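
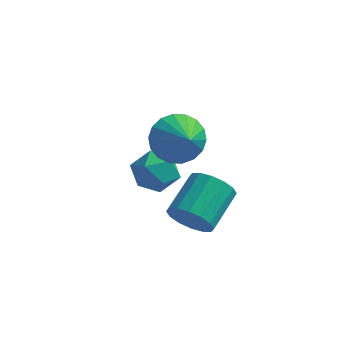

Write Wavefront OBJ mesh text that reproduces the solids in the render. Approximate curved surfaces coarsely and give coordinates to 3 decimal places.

v 3.257 1.863 -4.259
v 3.617 2.229 -5.07
v 3.863 3.884 -4.212
v 3.503 3.517 -3.401
v 3.128 2.315 -5.095
v 3.375 3.97 -4.238
v 2.674 2.28 -4.897
v 2.92 3.935 -4.04
v 2.376 2.133 -4.528
v 2.622 3.788 -3.67
v 2.314 1.914 -4.086
v 2.56 3.569 -3.229
v 2.504 1.681 -3.691
v 2.751 3.335 -2.834
v 2.897 1.496 -3.448
v 3.143 3.151 -2.59
v 3.385 1.41 -3.422
v 3.632 3.065 -2.565
v 3.84 1.445 -3.62
v 4.086 3.1 -2.763
v 4.138 1.592 -3.99
v 4.384 3.247 -3.132
v 4.2 1.811 -4.431
v 4.446 3.466 -3.574
v 4.009 2.045 -4.826
v 4.256 3.699 -3.969
v 1 3.613 -2.243
v 1.657 4.151 -2.807
v 0.983 2.429 -3.393
v 1.64 2.967 -3.957
v 1.946 2.549 -3.078
v 1.956 3.281 -2.368
v 0.684 3.299 -3.832
v 0.694 4.031 -3.122
v 1.462 3.957 -3.789
v 2.242 3.494 -3.323
v 0.398 3.086 -2.877
v 1.178 2.623 -2.411
v 2.76 1.895 0.009
v 3.417 1.836 -0.859
v 3.54 1.125 0.651
v 3.594 2.217 -0.616
v 3.605 2.534 -0.249
v 3.449 2.725 0.169
v 3.157 2.751 0.555
v 2.786 2.608 0.833
v 2.41 2.324 0.948
v 2.104 1.954 0.877
v 1.927 1.573 0.634
v 1.916 1.256 0.267
v 2.072 1.065 -0.151
v 2.364 1.039 -0.537
v 2.735 1.182 -0.815
v 3.111 1.467 -0.93
f 2 1 5
f 2 5 3
f 3 5 6
f 3 6 4
f 5 1 7
f 5 7 6
f 6 7 8
f 6 8 4
f 7 1 9
f 7 9 8
f 8 9 10
f 8 10 4
f 9 1 11
f 9 11 10
f 10 11 12
f 10 12 4
f 11 1 13
f 11 13 12
f 12 13 14
f 12 14 4
f 13 1 15
f 13 15 14
f 14 15 16
f 14 16 4
f 15 1 17
f 15 17 16
f 16 17 18
f 16 18 4
f 17 1 19
f 17 19 18
f 18 19 20
f 18 20 4
f 19 1 21
f 19 21 20
f 20 21 22
f 20 22 4
f 21 1 23
f 21 23 22
f 22 23 24
f 22 24 4
f 23 1 25
f 23 25 24
f 24 25 26
f 24 26 4
f 25 1 2
f 25 2 26
f 26 2 3
f 26 3 4
f 27 38 32
f 27 32 28
f 27 28 34
f 27 34 37
f 27 37 38
f 28 32 36
f 32 38 31
f 38 37 29
f 37 34 33
f 34 28 35
f 30 36 31
f 30 31 29
f 30 29 33
f 30 33 35
f 30 35 36
f 31 36 32
f 29 31 38
f 33 29 37
f 35 33 34
f 36 35 28
f 40 39 42
f 40 42 41
f 42 39 43
f 42 43 41
f 43 39 44
f 43 44 41
f 44 39 45
f 44 45 41
f 45 39 46
f 45 46 41
f 46 39 47
f 46 47 41
f 47 39 48
f 47 48 41
f 48 39 49
f 48 49 41
f 49 39 50
f 49 50 41
f 50 39 51
f 50 51 41
f 51 39 52
f 51 52 41
f 52 39 53
f 52 53 41
f 53 39 54
f 53 54 41
f 54 39 40
f 54 40 41



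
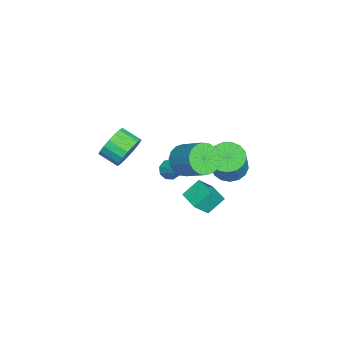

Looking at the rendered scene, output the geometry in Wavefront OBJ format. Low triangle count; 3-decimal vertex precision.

v -0.703 -1.22 -0.696
v -0.268 -1.737 -0.771
v 0.543 -0.32 0.316
v -0.211 -1.43 -1.115
v -0.384 -1.024 -1.263
v -0.706 -0.71 -1.146
v -1.027 -0.635 -0.817
v -1.196 -0.833 -0.432
v -1.135 -1.212 -0.17
v -0.871 -1.595 -0.154
v -0.529 -1.803 -0.391
v 0.897 -0.271 1.615
v 1.761 -0.746 1.394
v 2.667 0.417 2.445
v 1.803 0.891 2.665
v 1.733 -0.433 1.072
v 2.64 0.729 2.123
v 1.54 -0.089 0.858
v 2.446 1.074 1.908
v 1.219 0.22 0.793
v 2.126 1.382 1.844
v 0.835 0.431 0.891
v 1.741 1.593 1.942
v 0.463 0.503 1.133
v 1.369 1.665 2.183
v 0.176 0.421 1.47
v 1.083 1.584 2.52
v 0.033 0.203 1.835
v 0.939 1.366 2.886
v 0.06 -0.109 2.157
v 0.967 1.053 3.208
v 0.254 -0.454 2.372
v 1.16 0.709 3.422
v 0.574 -0.762 2.436
v 1.481 0.4 3.487
v 0.959 -0.973 2.338
v 1.865 0.189 3.389
v 1.331 -1.045 2.097
v 2.237 0.117 3.147
v 1.617 -0.964 1.76
v 2.524 0.199 2.81
v -1.928 1.898 -1.203
v -1.369 1.109 -1.559
v -0.334 1.053 0.187
v -0.892 1.842 0.543
v -1.113 1.507 -1.698
v -0.078 1.451 0.048
v -1.044 1.994 -1.724
v -0.009 1.939 0.022
v -1.177 2.459 -1.63
v -0.142 2.404 0.116
v -1.482 2.796 -1.438
v -0.447 2.741 0.307
v -1.889 2.927 -1.193
v -0.854 2.872 0.553
v -2.305 2.822 -0.95
v -1.27 2.767 0.796
v -2.634 2.505 -0.764
v -1.599 2.45 0.981
v -2.802 2.05 -0.68
v -1.767 1.994 1.066
v -2.769 1.559 -0.715
v -1.734 1.503 1.031
v -2.543 1.146 -0.861
v -1.508 1.09 0.884
v -2.177 0.905 -1.086
v -1.142 0.85 0.659
v -1.753 0.892 -1.338
v -0.718 0.836 0.407
v 2.871 -2.902 3.701
v 3.616 -2.877 4.412
v 3.193 -3.894 4.89
v 2.449 -3.918 4.179
v 3.277 -2.642 4.612
v 2.854 -3.659 5.09
v 2.857 -2.459 4.631
v 2.434 -3.475 5.109
v 2.44 -2.363 4.466
v 2.018 -3.379 4.944
v 2.109 -2.374 4.149
v 1.686 -3.39 4.627
v 1.928 -2.489 3.744
v 1.506 -3.506 4.222
v 1.935 -2.687 3.33
v 1.512 -3.703 3.808
v 2.127 -2.926 2.99
v 1.704 -3.943 3.468
v 2.466 -3.161 2.79
v 2.043 -4.178 3.268
v 2.886 -3.345 2.771
v 2.463 -4.361 3.249
v 3.302 -3.441 2.936
v 2.88 -4.457 3.414
v 3.634 -3.43 3.253
v 3.211 -4.446 3.731
v 3.814 -3.314 3.658
v 3.392 -4.331 4.136
v 3.808 -3.117 4.072
v 3.385 -4.133 4.55
v -0.451 -0.534 -2.595
v -1.008 0.302 -1.74
v -1.123 0.155 -3.706
v -1.68 0.991 -2.851
v 0.52 0.229 -2.709
v -0.037 1.065 -1.854
v -0.152 0.918 -3.82
v -0.709 1.754 -2.965
f 2 1 4
f 2 4 3
f 4 1 5
f 4 5 3
f 5 1 6
f 5 6 3
f 6 1 7
f 6 7 3
f 7 1 8
f 7 8 3
f 8 1 9
f 8 9 3
f 9 1 10
f 9 10 3
f 10 1 11
f 10 11 3
f 11 1 2
f 11 2 3
f 13 12 16
f 13 16 14
f 14 16 17
f 14 17 15
f 16 12 18
f 16 18 17
f 17 18 19
f 17 19 15
f 18 12 20
f 18 20 19
f 19 20 21
f 19 21 15
f 20 12 22
f 20 22 21
f 21 22 23
f 21 23 15
f 22 12 24
f 22 24 23
f 23 24 25
f 23 25 15
f 24 12 26
f 24 26 25
f 25 26 27
f 25 27 15
f 26 12 28
f 26 28 27
f 27 28 29
f 27 29 15
f 28 12 30
f 28 30 29
f 29 30 31
f 29 31 15
f 30 12 32
f 30 32 31
f 31 32 33
f 31 33 15
f 32 12 34
f 32 34 33
f 33 34 35
f 33 35 15
f 34 12 36
f 34 36 35
f 35 36 37
f 35 37 15
f 36 12 38
f 36 38 37
f 37 38 39
f 37 39 15
f 38 12 40
f 38 40 39
f 39 40 41
f 39 41 15
f 40 12 13
f 40 13 41
f 41 13 14
f 41 14 15
f 43 42 46
f 43 46 44
f 44 46 47
f 44 47 45
f 46 42 48
f 46 48 47
f 47 48 49
f 47 49 45
f 48 42 50
f 48 50 49
f 49 50 51
f 49 51 45
f 50 42 52
f 50 52 51
f 51 52 53
f 51 53 45
f 52 42 54
f 52 54 53
f 53 54 55
f 53 55 45
f 54 42 56
f 54 56 55
f 55 56 57
f 55 57 45
f 56 42 58
f 56 58 57
f 57 58 59
f 57 59 45
f 58 42 60
f 58 60 59
f 59 60 61
f 59 61 45
f 60 42 62
f 60 62 61
f 61 62 63
f 61 63 45
f 62 42 64
f 62 64 63
f 63 64 65
f 63 65 45
f 64 42 66
f 64 66 65
f 65 66 67
f 65 67 45
f 66 42 68
f 66 68 67
f 67 68 69
f 67 69 45
f 68 42 43
f 68 43 69
f 69 43 44
f 69 44 45
f 71 70 74
f 71 74 72
f 72 74 75
f 72 75 73
f 74 70 76
f 74 76 75
f 75 76 77
f 75 77 73
f 76 70 78
f 76 78 77
f 77 78 79
f 77 79 73
f 78 70 80
f 78 80 79
f 79 80 81
f 79 81 73
f 80 70 82
f 80 82 81
f 81 82 83
f 81 83 73
f 82 70 84
f 82 84 83
f 83 84 85
f 83 85 73
f 84 70 86
f 84 86 85
f 85 86 87
f 85 87 73
f 86 70 88
f 86 88 87
f 87 88 89
f 87 89 73
f 88 70 90
f 88 90 89
f 89 90 91
f 89 91 73
f 90 70 92
f 90 92 91
f 91 92 93
f 91 93 73
f 92 70 94
f 92 94 93
f 93 94 95
f 93 95 73
f 94 70 96
f 94 96 95
f 95 96 97
f 95 97 73
f 96 70 98
f 96 98 97
f 97 98 99
f 97 99 73
f 98 70 71
f 98 71 99
f 99 71 72
f 99 72 73
f 101 103 100
f 104 101 100
f 100 103 102
f 102 104 100
f 101 107 103
f 105 101 104
f 105 107 101
f 103 107 102
f 106 104 102
f 102 107 106
f 106 105 104
f 107 105 106



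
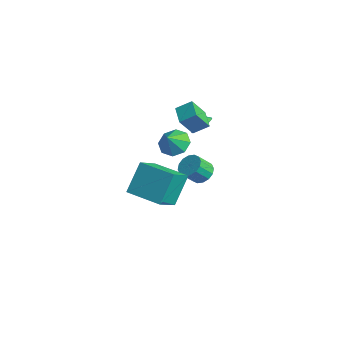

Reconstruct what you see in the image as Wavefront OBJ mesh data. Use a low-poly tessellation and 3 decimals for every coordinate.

v -3.163 3.494 -3.801
v -2.809 2.915 -4.314
v -2.864 2.028 -3.352
v -3.217 2.606 -2.839
v -2.471 3.112 -4.114
v -2.525 2.225 -3.151
v -2.317 3.411 -3.83
v -2.372 2.524 -2.867
v -2.391 3.732 -3.538
v -2.445 2.845 -2.576
v -2.671 3.989 -3.317
v -2.725 3.102 -2.354
v -3.083 4.114 -3.225
v -3.137 3.226 -2.263
v -3.516 4.072 -3.288
v -3.571 3.185 -2.326
v -3.855 3.875 -3.489
v -3.909 2.988 -2.526
v -4.008 3.576 -3.773
v -4.063 2.689 -2.81
v -3.935 3.255 -4.064
v -3.989 2.368 -3.102
v -3.655 2.998 -4.286
v -3.709 2.111 -3.323
v -3.243 2.874 -4.377
v -3.297 1.986 -3.415
v -2.282 2.863 1.137
v -1.974 3.375 1.683
v -2.938 2.397 1.943
v -2.34 3.582 1.505
v -2.687 3.561 1.21
v -2.906 3.318 0.892
v -2.927 2.931 0.651
v -2.743 2.522 0.564
v -2.412 2.222 0.659
v -2.041 2.125 0.906
v -1.745 2.263 1.226
v -1.621 2.591 1.517
v -1.706 3.006 1.688
v -0.611 -0.061 1.637
v 0.341 0.031 1.379
v -0.309 -0.739 2.503
v 0.121 0.563 1.871
v -0.527 0.73 2.227
v -1.224 0.432 2.237
v -1.562 -0.154 1.895
v -1.342 -0.686 1.403
v -0.694 -0.852 1.047
v 0.003 -0.555 1.037
v 2.108 -3.852 0.52
v 2.77 -5.198 1.516
v 1.723 -2.75 2.266
v 2.385 -4.096 3.262
v 4.095 -2.964 0.398
v 4.757 -4.31 1.394
v 3.71 -1.862 2.144
v 4.372 -3.208 3.14
v 0.517 0.461 2.906
v 0.525 -0.433 4.148
v -0.643 0.916 3.242
v -0.634 0.022 4.484
v 0.994 1.258 3.476
v 1.003 0.364 4.718
v -0.165 1.713 3.812
v -0.157 0.819 5.054
f 2 1 5
f 2 5 3
f 3 5 6
f 3 6 4
f 5 1 7
f 5 7 6
f 6 7 8
f 6 8 4
f 7 1 9
f 7 9 8
f 8 9 10
f 8 10 4
f 9 1 11
f 9 11 10
f 10 11 12
f 10 12 4
f 11 1 13
f 11 13 12
f 12 13 14
f 12 14 4
f 13 1 15
f 13 15 14
f 14 15 16
f 14 16 4
f 15 1 17
f 15 17 16
f 16 17 18
f 16 18 4
f 17 1 19
f 17 19 18
f 18 19 20
f 18 20 4
f 19 1 21
f 19 21 20
f 20 21 22
f 20 22 4
f 21 1 23
f 21 23 22
f 22 23 24
f 22 24 4
f 23 1 25
f 23 25 24
f 24 25 26
f 24 26 4
f 25 1 2
f 25 2 26
f 26 2 3
f 26 3 4
f 28 27 30
f 28 30 29
f 30 27 31
f 30 31 29
f 31 27 32
f 31 32 29
f 32 27 33
f 32 33 29
f 33 27 34
f 33 34 29
f 34 27 35
f 34 35 29
f 35 27 36
f 35 36 29
f 36 27 37
f 36 37 29
f 37 27 38
f 37 38 29
f 38 27 39
f 38 39 29
f 39 27 28
f 39 28 29
f 41 40 43
f 41 43 42
f 43 40 44
f 43 44 42
f 44 40 45
f 44 45 42
f 45 40 46
f 45 46 42
f 46 40 47
f 46 47 42
f 47 40 48
f 47 48 42
f 48 40 49
f 48 49 42
f 49 40 41
f 49 41 42
f 51 53 50
f 54 51 50
f 50 53 52
f 52 54 50
f 51 57 53
f 55 51 54
f 55 57 51
f 53 57 52
f 56 54 52
f 52 57 56
f 56 55 54
f 57 55 56
f 59 61 58
f 62 59 58
f 58 61 60
f 60 62 58
f 59 65 61
f 63 59 62
f 63 65 59
f 61 65 60
f 64 62 60
f 60 65 64
f 64 63 62
f 65 63 64



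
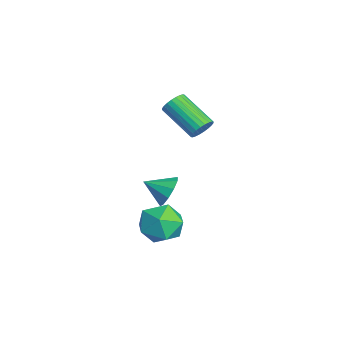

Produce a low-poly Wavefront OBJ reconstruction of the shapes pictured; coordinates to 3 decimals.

v -1.198 -0.071 -1.98
v -0.898 -0.475 -2.589
v -1.502 -1.049 -1.48
v -0.544 -0.416 -2.257
v -0.44 -0.225 -1.82
v -0.625 0.024 -1.444
v -1.029 0.238 -1.272
v -1.498 0.333 -1.371
v -1.852 0.275 -1.702
v -1.956 0.084 -2.139
v -1.77 -0.166 -2.515
v -1.366 -0.379 -2.687
v -2.668 1.541 0.556
v -2.286 1.094 0.613
v -3.551 0.133 1.541
v -3.932 0.579 1.484
v -2.241 1.217 0.802
v -3.505 0.256 1.731
v -2.26 1.389 0.954
v -3.524 0.428 1.883
v -2.341 1.584 1.045
v -3.606 0.623 1.974
v -2.472 1.772 1.062
v -3.737 0.811 1.99
v -2.633 1.926 1.001
v -3.898 0.964 1.93
v -2.799 2.02 0.873
v -4.064 1.059 1.802
v -2.945 2.042 0.697
v -4.21 1.081 1.625
v -3.049 1.987 0.499
v -4.314 1.026 1.427
v -3.095 1.864 0.309
v -4.359 0.903 1.238
v -3.076 1.692 0.157
v -4.34 0.731 1.086
v -2.994 1.497 0.066
v -4.259 0.536 0.995
v -2.863 1.309 0.05
v -4.128 0.348 0.978
v -2.702 1.156 0.11
v -3.967 0.194 1.039
v -2.536 1.061 0.238
v -3.801 0.1 1.167
v -2.39 1.039 0.415
v -3.655 0.078 1.343
v 0.635 -0.634 -2.718
v 1.533 -0.13 -2.672
v 1.047 -1.49 -1.348
v 1.945 -0.986 -1.302
v 1.063 -0.487 -1.113
v 0.809 0.042 -1.96
v 1.771 -1.662 -2.06
v 1.517 -1.133 -2.907
v 2.235 -0.765 -2.266
v 1.797 -0.039 -1.681
v 0.783 -1.581 -2.339
v 0.345 -0.855 -1.754
f 2 1 4
f 2 4 3
f 4 1 5
f 4 5 3
f 5 1 6
f 5 6 3
f 6 1 7
f 6 7 3
f 7 1 8
f 7 8 3
f 8 1 9
f 8 9 3
f 9 1 10
f 9 10 3
f 10 1 11
f 10 11 3
f 11 1 12
f 11 12 3
f 12 1 2
f 12 2 3
f 14 13 17
f 14 17 15
f 15 17 18
f 15 18 16
f 17 13 19
f 17 19 18
f 18 19 20
f 18 20 16
f 19 13 21
f 19 21 20
f 20 21 22
f 20 22 16
f 21 13 23
f 21 23 22
f 22 23 24
f 22 24 16
f 23 13 25
f 23 25 24
f 24 25 26
f 24 26 16
f 25 13 27
f 25 27 26
f 26 27 28
f 26 28 16
f 27 13 29
f 27 29 28
f 28 29 30
f 28 30 16
f 29 13 31
f 29 31 30
f 30 31 32
f 30 32 16
f 31 13 33
f 31 33 32
f 32 33 34
f 32 34 16
f 33 13 35
f 33 35 34
f 34 35 36
f 34 36 16
f 35 13 37
f 35 37 36
f 36 37 38
f 36 38 16
f 37 13 39
f 37 39 38
f 38 39 40
f 38 40 16
f 39 13 41
f 39 41 40
f 40 41 42
f 40 42 16
f 41 13 43
f 41 43 42
f 42 43 44
f 42 44 16
f 43 13 45
f 43 45 44
f 44 45 46
f 44 46 16
f 45 13 14
f 45 14 46
f 46 14 15
f 46 15 16
f 47 58 52
f 47 52 48
f 47 48 54
f 47 54 57
f 47 57 58
f 48 52 56
f 52 58 51
f 58 57 49
f 57 54 53
f 54 48 55
f 50 56 51
f 50 51 49
f 50 49 53
f 50 53 55
f 50 55 56
f 51 56 52
f 49 51 58
f 53 49 57
f 55 53 54
f 56 55 48



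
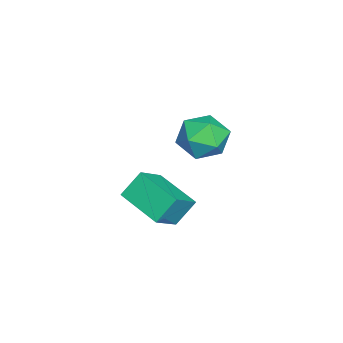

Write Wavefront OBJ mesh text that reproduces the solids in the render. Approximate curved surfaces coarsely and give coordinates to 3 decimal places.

v -0.47 1.66 2.618
v 0.567 2.036 2.205
v 0.433 0.484 3.815
v 1.47 0.86 3.402
v 0.794 1.582 4.042
v 0.236 2.308 3.302
v 0.764 0.212 2.718
v 0.206 0.938 1.978
v 1.33 1.141 2.267
v 1.348 1.988 3.085
v -0.348 0.532 2.935
v -0.33 1.379 3.753
v -1.55 -0.904 -1.015
v -0.333 -1.454 -0.064
v -0.344 0.83 -1.555
v 0.872 0.28 -0.603
v -1.012 -1.62 -2.117
v 0.204 -2.17 -1.165
v 0.193 0.114 -2.656
v 1.41 -0.436 -1.705
f 1 12 6
f 1 6 2
f 1 2 8
f 1 8 11
f 1 11 12
f 2 6 10
f 6 12 5
f 12 11 3
f 11 8 7
f 8 2 9
f 4 10 5
f 4 5 3
f 4 3 7
f 4 7 9
f 4 9 10
f 5 10 6
f 3 5 12
f 7 3 11
f 9 7 8
f 10 9 2
f 14 16 13
f 17 14 13
f 13 16 15
f 15 17 13
f 14 20 16
f 18 14 17
f 18 20 14
f 16 20 15
f 19 17 15
f 15 20 19
f 19 18 17
f 20 18 19



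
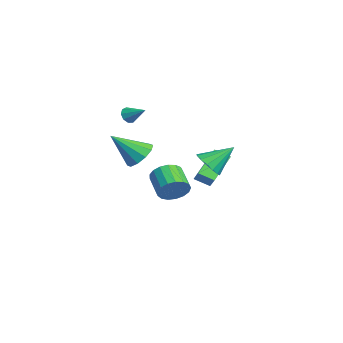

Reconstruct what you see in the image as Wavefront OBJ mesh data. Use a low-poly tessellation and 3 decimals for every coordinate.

v -1.52 0.449 -2.92
v -1.124 0.046 -2.232
v -2.443 -0.092 -1.553
v -2.84 0.311 -2.24
v -1.114 0.459 -2.128
v -2.433 0.321 -1.449
v -1.197 0.87 -2.205
v -2.516 0.732 -1.526
v -1.353 1.184 -2.446
v -2.673 1.046 -1.767
v -1.549 1.33 -2.796
v -2.868 1.192 -2.117
v -1.737 1.274 -3.173
v -3.056 1.136 -2.494
v -1.876 1.029 -3.493
v -3.195 0.891 -2.814
v -1.934 0.651 -3.681
v -3.253 0.514 -3.002
v -1.897 0.227 -3.695
v -3.216 0.089 -3.016
v -1.773 -0.146 -3.531
v -3.092 -0.284 -2.852
v -1.592 -0.383 -3.227
v -2.911 -0.521 -2.548
v -1.394 -0.43 -2.853
v -2.713 -0.567 -2.174
v -1.226 -0.275 -2.493
v -2.545 -0.412 -1.814
v -2.659 2.584 -3.239
v -3.004 1.798 -2.808
v -3.928 3.744 -2.141
v -4.274 2.959 -1.711
v -2.026 2.661 -2.589
v -2.372 1.876 -2.159
v -3.296 3.822 -1.492
v -3.641 3.036 -1.061
v 2.919 1.173 0.608
v 3.361 0.707 1.165
v 2.921 2.447 1.672
v 3.665 0.911 0.921
v 3.769 1.185 0.593
v 3.646 1.456 0.269
v 3.328 1.651 0.036
v 2.9 1.718 -0.044
v 2.478 1.639 0.051
v 2.174 1.435 0.295
v 2.07 1.161 0.623
v 2.193 0.89 0.947
v 2.511 0.695 1.18
v 2.939 0.628 1.26
v -4.154 -1.37 1.547
v -3.79 -1.462 1.159
v -3.346 -0.65 2.133
v -3.993 -1.166 1.074
v -4.271 -0.964 1.21
v -4.494 -0.952 1.504
v -4.558 -1.136 1.818
v -4.433 -1.429 2.006
v -4.178 -1.694 1.978
v -3.911 -1.807 1.75
v -3.758 -1.716 1.426
v 1.054 -1.769 0.762
v 1.895 -2.051 0.558
v 0.906 -3.191 2.118
v 1.935 -1.667 0.967
v 1.639 -1.321 1.297
v 1.119 -1.146 1.423
v 0.575 -1.21 1.296
v 0.214 -1.487 0.966
v 0.174 -1.872 0.558
v 0.47 -2.217 0.228
v 0.989 -2.392 0.102
v 1.534 -2.328 0.228
f 2 1 5
f 2 5 3
f 3 5 6
f 3 6 4
f 5 1 7
f 5 7 6
f 6 7 8
f 6 8 4
f 7 1 9
f 7 9 8
f 8 9 10
f 8 10 4
f 9 1 11
f 9 11 10
f 10 11 12
f 10 12 4
f 11 1 13
f 11 13 12
f 12 13 14
f 12 14 4
f 13 1 15
f 13 15 14
f 14 15 16
f 14 16 4
f 15 1 17
f 15 17 16
f 16 17 18
f 16 18 4
f 17 1 19
f 17 19 18
f 18 19 20
f 18 20 4
f 19 1 21
f 19 21 20
f 20 21 22
f 20 22 4
f 21 1 23
f 21 23 22
f 22 23 24
f 22 24 4
f 23 1 25
f 23 25 24
f 24 25 26
f 24 26 4
f 25 1 27
f 25 27 26
f 26 27 28
f 26 28 4
f 27 1 2
f 27 2 28
f 28 2 3
f 28 3 4
f 30 32 29
f 33 30 29
f 29 32 31
f 31 33 29
f 30 36 32
f 34 30 33
f 34 36 30
f 32 36 31
f 35 33 31
f 31 36 35
f 35 34 33
f 36 34 35
f 38 37 40
f 38 40 39
f 40 37 41
f 40 41 39
f 41 37 42
f 41 42 39
f 42 37 43
f 42 43 39
f 43 37 44
f 43 44 39
f 44 37 45
f 44 45 39
f 45 37 46
f 45 46 39
f 46 37 47
f 46 47 39
f 47 37 48
f 47 48 39
f 48 37 49
f 48 49 39
f 49 37 50
f 49 50 39
f 50 37 38
f 50 38 39
f 52 51 54
f 52 54 53
f 54 51 55
f 54 55 53
f 55 51 56
f 55 56 53
f 56 51 57
f 56 57 53
f 57 51 58
f 57 58 53
f 58 51 59
f 58 59 53
f 59 51 60
f 59 60 53
f 60 51 61
f 60 61 53
f 61 51 52
f 61 52 53
f 63 62 65
f 63 65 64
f 65 62 66
f 65 66 64
f 66 62 67
f 66 67 64
f 67 62 68
f 67 68 64
f 68 62 69
f 68 69 64
f 69 62 70
f 69 70 64
f 70 62 71
f 70 71 64
f 71 62 72
f 71 72 64
f 72 62 73
f 72 73 64
f 73 62 63
f 73 63 64



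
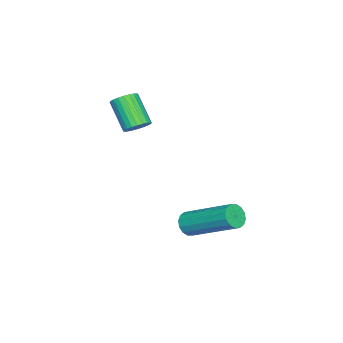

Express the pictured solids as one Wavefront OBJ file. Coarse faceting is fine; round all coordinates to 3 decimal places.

v -0.143 -0.667 0.006
v 0.228 -0.554 -0.309
v 0.575 1.221 0.739
v 0.203 1.107 1.054
v 0.016 -0.45 -0.415
v 0.363 1.325 0.633
v -0.238 -0.404 -0.408
v 0.109 1.371 0.64
v -0.468 -0.429 -0.291
v -0.121 1.346 0.757
v -0.61 -0.517 -0.094
v -0.263 1.257 0.955
v -0.627 -0.646 0.13
v -0.28 1.128 1.178
v -0.515 -0.781 0.321
v -0.168 0.994 1.369
v -0.303 -0.885 0.427
v 0.044 0.89 1.475
v -0.049 -0.931 0.42
v 0.298 0.844 1.468
v 0.181 -0.906 0.303
v 0.528 0.869 1.351
v 0.323 -0.817 0.105
v 0.67 0.957 1.154
v 0.34 -0.688 -0.118
v 0.687 1.086 0.93
v -1.492 -3.062 3.424
v -1.266 -2.769 3.775
v -1.822 -3.505 4.747
v -2.048 -3.798 4.396
v -1.439 -2.673 3.749
v -1.994 -3.409 4.721
v -1.619 -2.636 3.674
v -2.175 -3.372 4.646
v -1.78 -2.664 3.561
v -2.336 -3.4 4.533
v -1.898 -2.753 3.427
v -2.453 -3.489 4.399
v -1.953 -2.888 3.292
v -2.509 -3.624 4.264
v -1.939 -3.05 3.178
v -2.494 -3.786 4.15
v -1.856 -3.214 3.101
v -2.412 -3.95 4.073
v -1.718 -3.355 3.073
v -2.274 -4.091 4.045
v -1.546 -3.451 3.099
v -2.101 -4.187 4.071
v -1.365 -3.488 3.174
v -1.921 -4.224 4.146
v -1.204 -3.46 3.287
v -1.76 -4.196 4.259
v -1.087 -3.371 3.421
v -1.642 -4.107 4.393
v -1.031 -3.236 3.556
v -1.587 -3.972 4.528
v -1.046 -3.074 3.67
v -1.601 -3.81 4.642
v -1.128 -2.91 3.747
v -1.684 -3.646 4.719
f 2 1 5
f 2 5 3
f 3 5 6
f 3 6 4
f 5 1 7
f 5 7 6
f 6 7 8
f 6 8 4
f 7 1 9
f 7 9 8
f 8 9 10
f 8 10 4
f 9 1 11
f 9 11 10
f 10 11 12
f 10 12 4
f 11 1 13
f 11 13 12
f 12 13 14
f 12 14 4
f 13 1 15
f 13 15 14
f 14 15 16
f 14 16 4
f 15 1 17
f 15 17 16
f 16 17 18
f 16 18 4
f 17 1 19
f 17 19 18
f 18 19 20
f 18 20 4
f 19 1 21
f 19 21 20
f 20 21 22
f 20 22 4
f 21 1 23
f 21 23 22
f 22 23 24
f 22 24 4
f 23 1 25
f 23 25 24
f 24 25 26
f 24 26 4
f 25 1 2
f 25 2 26
f 26 2 3
f 26 3 4
f 28 27 31
f 28 31 29
f 29 31 32
f 29 32 30
f 31 27 33
f 31 33 32
f 32 33 34
f 32 34 30
f 33 27 35
f 33 35 34
f 34 35 36
f 34 36 30
f 35 27 37
f 35 37 36
f 36 37 38
f 36 38 30
f 37 27 39
f 37 39 38
f 38 39 40
f 38 40 30
f 39 27 41
f 39 41 40
f 40 41 42
f 40 42 30
f 41 27 43
f 41 43 42
f 42 43 44
f 42 44 30
f 43 27 45
f 43 45 44
f 44 45 46
f 44 46 30
f 45 27 47
f 45 47 46
f 46 47 48
f 46 48 30
f 47 27 49
f 47 49 48
f 48 49 50
f 48 50 30
f 49 27 51
f 49 51 50
f 50 51 52
f 50 52 30
f 51 27 53
f 51 53 52
f 52 53 54
f 52 54 30
f 53 27 55
f 53 55 54
f 54 55 56
f 54 56 30
f 55 27 57
f 55 57 56
f 56 57 58
f 56 58 30
f 57 27 59
f 57 59 58
f 58 59 60
f 58 60 30
f 59 27 28
f 59 28 60
f 60 28 29
f 60 29 30



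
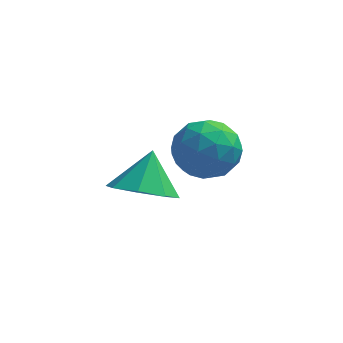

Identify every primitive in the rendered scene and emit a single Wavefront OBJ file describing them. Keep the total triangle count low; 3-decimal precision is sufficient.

v 0.245 -3.487 -3.36
v 0.844 -3.05 -3.775
v 0.375 -2.793 -2.44
v 0.248 -2.809 -3.872
v -0.35 -2.965 -3.67
v -0.6 -3.427 -3.286
v -0.355 -3.924 -2.945
v 0.242 -4.165 -2.847
v 0.84 -4.009 -3.05
v 1.09 -3.547 -3.434
v 1.124 -0.636 -4.115
v 1.864 -0.457 -3.627
v 0.936 -1.883 -3.373
v 1.676 -1.704 -2.885
v 0.932 -1.201 -2.779
v 1.048 -0.43 -3.238
v 1.752 -1.91 -3.762
v 1.868 -1.139 -4.221
v 2.252 -1.244 -3.409
v 1.745 -0.806 -2.802
v 1.055 -1.534 -4.198
v 0.548 -1.096 -3.591
v 1.51 -0.437 -3.936
v 1.29 -1.903 -3.064
v 0.852 -1.607 -3.001
v 1.287 -1.502 -2.715
v 1.031 -0.422 -3.708
v 1.465 -0.316 -3.421
v 0.918 -0.754 -2.922
v 1.335 -2.024 -3.579
v 1.769 -1.918 -3.292
v 1.513 -0.838 -4.285
v 1.948 -0.733 -3.999
v 1.882 -1.586 -4.078
v 2.173 -0.794 -3.521
v 2.063 -1.527 -3.085
v 2.108 -1.648 -3.6
v 2.176 -1.195 -3.87
v 1.875 -0.537 -3.164
v 1.765 -1.27 -2.728
v 1.328 -0.974 -2.666
v 1.396 -0.521 -2.935
v 2.104 -0.999 -3.036
v 1.035 -1.07 -4.272
v 0.925 -1.803 -3.836
v 1.404 -1.819 -4.065
v 1.472 -1.366 -4.334
v 0.737 -0.813 -3.915
v 0.627 -1.546 -3.479
v 0.624 -1.145 -3.13
v 0.692 -0.692 -3.4
v 0.696 -1.341 -3.964
f 2 1 4
f 2 4 3
f 4 1 5
f 4 5 3
f 5 1 6
f 5 6 3
f 6 1 7
f 6 7 3
f 7 1 8
f 7 8 3
f 8 1 9
f 8 9 3
f 9 1 10
f 9 10 3
f 10 1 2
f 10 2 3
f 11 48 27
f 48 22 51
f 27 51 16
f 48 51 27
f 11 27 23
f 27 16 28
f 23 28 12
f 27 28 23
f 11 23 32
f 23 12 33
f 32 33 18
f 23 33 32
f 11 32 44
f 32 18 47
f 44 47 21
f 32 47 44
f 11 44 48
f 44 21 52
f 48 52 22
f 44 52 48
f 12 28 39
f 28 16 42
f 39 42 20
f 28 42 39
f 16 51 29
f 51 22 50
f 29 50 15
f 51 50 29
f 22 52 49
f 52 21 45
f 49 45 13
f 52 45 49
f 21 47 46
f 47 18 34
f 46 34 17
f 47 34 46
f 18 33 38
f 33 12 35
f 38 35 19
f 33 35 38
f 14 40 26
f 40 20 41
f 26 41 15
f 40 41 26
f 14 26 24
f 26 15 25
f 24 25 13
f 26 25 24
f 14 24 31
f 24 13 30
f 31 30 17
f 24 30 31
f 14 31 36
f 31 17 37
f 36 37 19
f 31 37 36
f 14 36 40
f 36 19 43
f 40 43 20
f 36 43 40
f 15 41 29
f 41 20 42
f 29 42 16
f 41 42 29
f 13 25 49
f 25 15 50
f 49 50 22
f 25 50 49
f 17 30 46
f 30 13 45
f 46 45 21
f 30 45 46
f 19 37 38
f 37 17 34
f 38 34 18
f 37 34 38
f 20 43 39
f 43 19 35
f 39 35 12
f 43 35 39



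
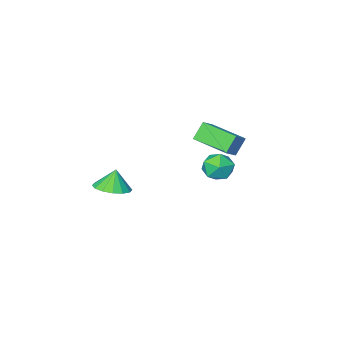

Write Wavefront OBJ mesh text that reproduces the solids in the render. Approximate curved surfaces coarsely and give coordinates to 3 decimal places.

v 3.284 -3.391 1.366
v 4.083 -3.877 1.533
v 2.976 -3.529 2.434
v 4.197 -3.408 1.627
v 4.067 -2.935 1.651
v 3.727 -2.583 1.598
v 3.268 -2.448 1.484
v 2.814 -2.566 1.337
v 2.485 -2.904 1.199
v 2.371 -3.373 1.105
v 2.501 -3.847 1.081
v 2.841 -4.198 1.134
v 3.299 -4.333 1.249
v 3.754 -4.216 1.395
v -1.996 -2.936 4.202
v -1.233 -2.603 4.791
v -2.636 -1.095 3.991
v -1.873 -0.762 4.58
v -1.367 -2.818 3.32
v -0.604 -2.485 3.909
v -2.007 -0.977 3.109
v -1.244 -0.644 3.698
v -3.608 -3.598 -0.044
v -2.891 -3.004 0.043
v -2.909 -4.576 0.877
v -2.192 -3.982 0.964
v -3.022 -3.772 1.341
v -3.454 -3.167 0.772
v -2.346 -4.413 0.148
v -2.778 -3.808 -0.421
v -2.111 -3.507 0.161
v -2.528 -3.111 0.899
v -3.272 -4.469 0.021
v -3.689 -4.073 0.759
f 2 1 4
f 2 4 3
f 4 1 5
f 4 5 3
f 5 1 6
f 5 6 3
f 6 1 7
f 6 7 3
f 7 1 8
f 7 8 3
f 8 1 9
f 8 9 3
f 9 1 10
f 9 10 3
f 10 1 11
f 10 11 3
f 11 1 12
f 11 12 3
f 12 1 13
f 12 13 3
f 13 1 14
f 13 14 3
f 14 1 2
f 14 2 3
f 16 18 15
f 19 16 15
f 15 18 17
f 17 19 15
f 16 22 18
f 20 16 19
f 20 22 16
f 18 22 17
f 21 19 17
f 17 22 21
f 21 20 19
f 22 20 21
f 23 34 28
f 23 28 24
f 23 24 30
f 23 30 33
f 23 33 34
f 24 28 32
f 28 34 27
f 34 33 25
f 33 30 29
f 30 24 31
f 26 32 27
f 26 27 25
f 26 25 29
f 26 29 31
f 26 31 32
f 27 32 28
f 25 27 34
f 29 25 33
f 31 29 30
f 32 31 24



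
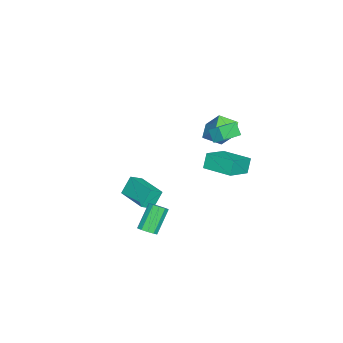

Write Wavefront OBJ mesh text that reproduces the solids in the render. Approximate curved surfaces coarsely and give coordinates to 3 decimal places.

v -4.231 1.057 0.938
v -3.749 1.976 2.208
v -4.592 2.096 0.324
v -4.11 3.015 1.594
v -3.21 1.145 0.486
v -2.728 2.064 1.756
v -3.571 2.184 -0.128
v -3.089 3.103 1.142
v -4.652 1.848 -2.821
v -5.104 1.916 -1.832
v -4.031 3.647 -2.661
v -4.484 3.715 -1.672
v -3.096 1.245 -2.068
v -3.549 1.313 -1.079
v -2.476 3.044 -1.908
v -2.928 3.112 -0.919
v -0.829 3.16 3.61
v -0.636 3.789 4.065
v -0.46 3.57 2.886
v -0.268 4.2 3.341
v 0.468 2.54 3.919
v 0.66 3.17 4.374
v 0.836 2.951 3.195
v 1.029 3.58 3.65
v -2.968 -2.436 -3.718
v -2.349 -2.944 -3.226
v -1.686 -0.788 -3.632
v -1.067 -1.295 -3.139
v -2.393 -2.825 -4.841
v -1.774 -3.332 -4.348
v -1.111 -1.176 -4.754
v -0.492 -1.684 -4.262
v 3.871 0.082 -2.664
v 4.202 0.556 -2.505
v 3.1 0.873 -1.157
v 2.769 0.398 -1.316
v 3.944 0.672 -2.743
v 2.841 0.989 -1.395
v 3.657 0.562 -2.952
v 2.555 0.879 -1.604
v 3.453 0.269 -3.051
v 2.35 0.586 -1.703
v 3.408 -0.095 -3.001
v 2.305 0.221 -1.653
v 3.54 -0.393 -2.823
v 2.438 -0.076 -1.475
v 3.799 -0.509 -2.585
v 2.696 -0.192 -1.237
v 4.085 -0.399 -2.376
v 2.983 -0.082 -1.028
v 4.29 -0.106 -2.277
v 3.187 0.211 -0.929
v 4.335 0.259 -2.327
v 3.232 0.575 -0.979
f 2 4 1
f 5 2 1
f 1 4 3
f 3 5 1
f 2 8 4
f 6 2 5
f 6 8 2
f 4 8 3
f 7 5 3
f 3 8 7
f 7 6 5
f 8 6 7
f 10 12 9
f 13 10 9
f 9 12 11
f 11 13 9
f 10 16 12
f 14 10 13
f 14 16 10
f 12 16 11
f 15 13 11
f 11 16 15
f 15 14 13
f 16 14 15
f 18 20 17
f 21 18 17
f 17 20 19
f 19 21 17
f 18 24 20
f 22 18 21
f 22 24 18
f 20 24 19
f 23 21 19
f 19 24 23
f 23 22 21
f 24 22 23
f 26 28 25
f 29 26 25
f 25 28 27
f 27 29 25
f 26 32 28
f 30 26 29
f 30 32 26
f 28 32 27
f 31 29 27
f 27 32 31
f 31 30 29
f 32 30 31
f 34 33 37
f 34 37 35
f 35 37 38
f 35 38 36
f 37 33 39
f 37 39 38
f 38 39 40
f 38 40 36
f 39 33 41
f 39 41 40
f 40 41 42
f 40 42 36
f 41 33 43
f 41 43 42
f 42 43 44
f 42 44 36
f 43 33 45
f 43 45 44
f 44 45 46
f 44 46 36
f 45 33 47
f 45 47 46
f 46 47 48
f 46 48 36
f 47 33 49
f 47 49 48
f 48 49 50
f 48 50 36
f 49 33 51
f 49 51 50
f 50 51 52
f 50 52 36
f 51 33 53
f 51 53 52
f 52 53 54
f 52 54 36
f 53 33 34
f 53 34 54
f 54 34 35
f 54 35 36



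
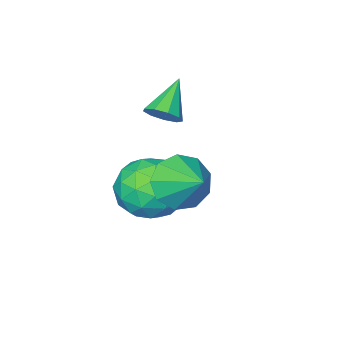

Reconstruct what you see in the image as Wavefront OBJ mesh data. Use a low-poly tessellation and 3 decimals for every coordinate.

v 2.587 -1.017 1.744
v 3.078 -0.667 1.076
v 2.733 0.097 2.436
v 2.483 -0.536 0.991
v 1.936 -0.63 1.258
v 1.694 -0.905 1.752
v 1.869 -1.233 2.243
v 2.381 -1.46 2.5
v 2.988 -1.48 2.404
v 3.408 -1.283 1.998
v 3.444 -0.962 1.474
v 1.893 -2.709 3.166
v 2.249 -2.609 3.6
v 0.967 -3.171 4.034
v 2.029 -2.294 3.533
v 1.745 -2.173 3.295
v 1.53 -2.303 2.996
v 1.485 -2.622 2.777
v 1.63 -2.982 2.741
v 1.899 -3.214 2.903
v 2.164 -3.209 3.189
v 2.302 -2.97 3.464
v 1.611 -2.316 0.092
v 2.454 -1.64 0.024
v 2.506 -3.32 1.216
v 3.349 -2.644 1.148
v 2.437 -2.325 1.637
v 1.884 -1.705 0.943
v 3.076 -3.255 0.297
v 2.523 -2.635 -0.397
v 3.36 -2.22 0.152
v 2.964 -1.645 0.98
v 1.996 -3.315 0.26
v 1.6 -2.74 1.088
v 1.954 -1.89 -0.041
v 3.006 -3.07 1.281
v 2.469 -2.883 1.568
v 2.965 -2.485 1.529
v 1.619 -1.928 0.499
v 2.114 -1.53 0.46
v 2.104 -1.933 1.408
v 2.846 -3.43 0.78
v 3.341 -3.032 0.741
v 1.995 -2.475 -0.289
v 2.491 -2.077 -0.328
v 2.856 -3.027 -0.168
v 2.982 -1.834 -0.005
v 3.508 -2.424 0.655
v 3.348 -2.783 0.155
v 3.023 -2.419 -0.253
v 2.75 -1.496 0.481
v 3.275 -2.086 1.142
v 2.739 -1.898 1.429
v 2.414 -1.534 1.021
v 3.282 -1.837 0.556
v 1.685 -2.874 0.098
v 2.21 -3.464 0.759
v 2.546 -3.426 0.219
v 2.221 -3.062 -0.189
v 1.452 -2.536 0.585
v 1.978 -3.126 1.245
v 1.937 -2.541 1.493
v 1.612 -2.177 1.085
v 1.678 -3.123 0.684
f 2 1 4
f 2 4 3
f 4 1 5
f 4 5 3
f 5 1 6
f 5 6 3
f 6 1 7
f 6 7 3
f 7 1 8
f 7 8 3
f 8 1 9
f 8 9 3
f 9 1 10
f 9 10 3
f 10 1 11
f 10 11 3
f 11 1 2
f 11 2 3
f 13 12 15
f 13 15 14
f 15 12 16
f 15 16 14
f 16 12 17
f 16 17 14
f 17 12 18
f 17 18 14
f 18 12 19
f 18 19 14
f 19 12 20
f 19 20 14
f 20 12 21
f 20 21 14
f 21 12 22
f 21 22 14
f 22 12 13
f 22 13 14
f 23 60 39
f 60 34 63
f 39 63 28
f 60 63 39
f 23 39 35
f 39 28 40
f 35 40 24
f 39 40 35
f 23 35 44
f 35 24 45
f 44 45 30
f 35 45 44
f 23 44 56
f 44 30 59
f 56 59 33
f 44 59 56
f 23 56 60
f 56 33 64
f 60 64 34
f 56 64 60
f 24 40 51
f 40 28 54
f 51 54 32
f 40 54 51
f 28 63 41
f 63 34 62
f 41 62 27
f 63 62 41
f 34 64 61
f 64 33 57
f 61 57 25
f 64 57 61
f 33 59 58
f 59 30 46
f 58 46 29
f 59 46 58
f 30 45 50
f 45 24 47
f 50 47 31
f 45 47 50
f 26 52 38
f 52 32 53
f 38 53 27
f 52 53 38
f 26 38 36
f 38 27 37
f 36 37 25
f 38 37 36
f 26 36 43
f 36 25 42
f 43 42 29
f 36 42 43
f 26 43 48
f 43 29 49
f 48 49 31
f 43 49 48
f 26 48 52
f 48 31 55
f 52 55 32
f 48 55 52
f 27 53 41
f 53 32 54
f 41 54 28
f 53 54 41
f 25 37 61
f 37 27 62
f 61 62 34
f 37 62 61
f 29 42 58
f 42 25 57
f 58 57 33
f 42 57 58
f 31 49 50
f 49 29 46
f 50 46 30
f 49 46 50
f 32 55 51
f 55 31 47
f 51 47 24
f 55 47 51



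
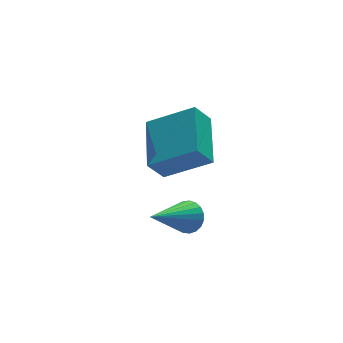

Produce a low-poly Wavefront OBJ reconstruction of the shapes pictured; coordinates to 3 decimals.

v -0.368 3.06 -3.577
v 0.975 2.198 -2.622
v 0.362 4.841 -2.997
v 1.705 3.978 -2.042
v 0.215 3.082 -4.378
v 1.558 2.219 -3.423
v 0.945 4.862 -3.798
v 2.288 4 -2.843
v -0.229 0.234 -3.88
v 0.145 -0.107 -3.557
v -1.751 -0.394 -2.78
v 0.148 0.107 -3.43
v 0.086 0.344 -3.381
v -0.03 0.562 -3.418
v -0.181 0.722 -3.535
v -0.34 0.799 -3.711
v -0.48 0.777 -3.917
v -0.576 0.662 -4.116
v -0.612 0.473 -4.274
v -0.582 0.242 -4.364
v -0.491 0.01 -4.371
v -0.354 -0.184 -4.292
v -0.196 -0.305 -4.142
v -0.043 -0.333 -3.946
v 0.077 -0.263 -3.739
f 2 4 1
f 5 2 1
f 1 4 3
f 3 5 1
f 2 8 4
f 6 2 5
f 6 8 2
f 4 8 3
f 7 5 3
f 3 8 7
f 7 6 5
f 8 6 7
f 10 9 12
f 10 12 11
f 12 9 13
f 12 13 11
f 13 9 14
f 13 14 11
f 14 9 15
f 14 15 11
f 15 9 16
f 15 16 11
f 16 9 17
f 16 17 11
f 17 9 18
f 17 18 11
f 18 9 19
f 18 19 11
f 19 9 20
f 19 20 11
f 20 9 21
f 20 21 11
f 21 9 22
f 21 22 11
f 22 9 23
f 22 23 11
f 23 9 24
f 23 24 11
f 24 9 25
f 24 25 11
f 25 9 10
f 25 10 11



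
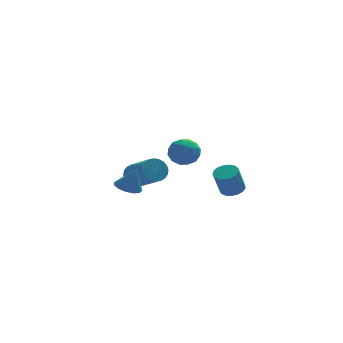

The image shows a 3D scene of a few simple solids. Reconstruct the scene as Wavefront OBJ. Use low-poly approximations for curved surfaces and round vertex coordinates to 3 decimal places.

v -2.324 3.769 -3.173
v -2.078 3.449 -3.817
v -1.39 1.751 -2.711
v -1.636 2.071 -2.067
v -1.838 3.601 -3.733
v -1.15 1.903 -2.627
v -1.672 3.779 -3.564
v -0.984 2.081 -2.457
v -1.605 3.955 -3.335
v -0.917 2.257 -2.228
v -1.648 4.103 -3.081
v -0.96 2.405 -1.975
v -1.793 4.2 -2.842
v -1.105 2.502 -1.735
v -2.02 4.231 -2.653
v -1.331 2.534 -1.546
v -2.292 4.192 -2.543
v -1.604 2.495 -1.437
v -2.57 4.089 -2.529
v -1.882 2.391 -1.423
v -2.81 3.937 -2.613
v -2.122 2.239 -1.507
v -2.976 3.759 -2.783
v -2.288 2.061 -1.676
v -3.043 3.583 -3.012
v -2.355 1.885 -1.905
v -3 3.435 -3.265
v -2.312 1.737 -2.159
v -2.855 3.338 -3.505
v -2.167 1.64 -2.398
v -2.629 3.306 -3.694
v -1.94 1.609 -2.587
v -2.356 3.345 -3.803
v -1.668 1.648 -2.697
v 2.099 0.689 -3.112
v 2.697 0.385 -2.997
v 2.259 0.047 -1.613
v 1.661 0.351 -1.728
v 2.747 0.694 -2.905
v 2.309 0.356 -1.522
v 2.649 1.001 -2.861
v 2.211 0.663 -1.478
v 2.425 1.237 -2.875
v 1.987 0.899 -1.491
v 2.126 1.347 -2.942
v 1.688 1.009 -1.559
v 1.821 1.307 -3.049
v 1.383 0.969 -1.665
v 1.58 1.125 -3.17
v 1.142 0.787 -1.786
v 1.458 0.843 -3.277
v 1.02 0.505 -1.894
v 1.482 0.526 -3.347
v 1.044 0.188 -1.963
v 1.648 0.246 -3.363
v 1.21 -0.092 -1.979
v 1.917 0.068 -3.321
v 1.479 -0.27 -1.938
v 2.228 0.032 -3.231
v 1.79 -0.306 -1.848
v 2.509 0.147 -3.114
v 2.071 -0.191 -1.731
v -3.965 -3.44 -0.525
v -3.569 -2.847 -0.629
v -3.515 -3.52 0.725
v -3.929 -2.721 -0.491
v -4.301 -2.824 -0.364
v -4.566 -3.121 -0.288
v -4.64 -3.52 -0.287
v -4.499 -3.894 -0.362
v -4.189 -4.123 -0.488
v -3.808 -4.135 -0.626
v -3.476 -3.927 -0.732
v -3.3 -3.564 -0.772
v -3.334 -3.161 -0.733
v -1.356 -1.488 1.334
v -0.553 -1.425 1.027
v -1.387 -2.835 0.973
v -0.584 -2.772 0.666
v -0.726 -2.72 1.515
v -0.707 -1.887 1.738
v -1.233 -2.373 0.262
v -1.214 -1.54 0.485
v -0.477 -1.971 0.365
v -0.164 -2.186 1.139
v -1.776 -2.074 0.861
v -1.463 -2.289 1.635
v -0.952 -1.338 1.212
v -0.988 -2.922 0.788
v -1.072 -2.891 1.287
v -0.6 -2.854 1.107
v -1.043 -1.61 1.63
v -0.57 -1.572 1.449
v -0.672 -2.334 1.736
v -1.37 -2.688 0.551
v -0.897 -2.65 0.37
v -1.34 -1.406 0.893
v -0.868 -1.369 0.713
v -1.268 -1.926 0.264
v -0.435 -1.622 0.642
v -0.453 -2.414 0.43
v -0.834 -2.18 0.193
v -0.823 -1.69 0.324
v -0.251 -1.748 1.097
v -0.269 -2.54 0.886
v -0.353 -2.509 1.384
v -0.342 -2.02 1.515
v -0.206 -2.07 0.708
v -1.671 -1.72 1.114
v -1.689 -2.512 0.903
v -1.598 -2.24 0.485
v -1.587 -1.751 0.616
v -1.487 -1.846 1.57
v -1.505 -2.638 1.358
v -1.117 -2.57 1.676
v -1.106 -2.08 1.807
v -1.734 -2.19 1.292
f 2 1 5
f 2 5 3
f 3 5 6
f 3 6 4
f 5 1 7
f 5 7 6
f 6 7 8
f 6 8 4
f 7 1 9
f 7 9 8
f 8 9 10
f 8 10 4
f 9 1 11
f 9 11 10
f 10 11 12
f 10 12 4
f 11 1 13
f 11 13 12
f 12 13 14
f 12 14 4
f 13 1 15
f 13 15 14
f 14 15 16
f 14 16 4
f 15 1 17
f 15 17 16
f 16 17 18
f 16 18 4
f 17 1 19
f 17 19 18
f 18 19 20
f 18 20 4
f 19 1 21
f 19 21 20
f 20 21 22
f 20 22 4
f 21 1 23
f 21 23 22
f 22 23 24
f 22 24 4
f 23 1 25
f 23 25 24
f 24 25 26
f 24 26 4
f 25 1 27
f 25 27 26
f 26 27 28
f 26 28 4
f 27 1 29
f 27 29 28
f 28 29 30
f 28 30 4
f 29 1 31
f 29 31 30
f 30 31 32
f 30 32 4
f 31 1 33
f 31 33 32
f 32 33 34
f 32 34 4
f 33 1 2
f 33 2 34
f 34 2 3
f 34 3 4
f 36 35 39
f 36 39 37
f 37 39 40
f 37 40 38
f 39 35 41
f 39 41 40
f 40 41 42
f 40 42 38
f 41 35 43
f 41 43 42
f 42 43 44
f 42 44 38
f 43 35 45
f 43 45 44
f 44 45 46
f 44 46 38
f 45 35 47
f 45 47 46
f 46 47 48
f 46 48 38
f 47 35 49
f 47 49 48
f 48 49 50
f 48 50 38
f 49 35 51
f 49 51 50
f 50 51 52
f 50 52 38
f 51 35 53
f 51 53 52
f 52 53 54
f 52 54 38
f 53 35 55
f 53 55 54
f 54 55 56
f 54 56 38
f 55 35 57
f 55 57 56
f 56 57 58
f 56 58 38
f 57 35 59
f 57 59 58
f 58 59 60
f 58 60 38
f 59 35 61
f 59 61 60
f 60 61 62
f 60 62 38
f 61 35 36
f 61 36 62
f 62 36 37
f 62 37 38
f 64 63 66
f 64 66 65
f 66 63 67
f 66 67 65
f 67 63 68
f 67 68 65
f 68 63 69
f 68 69 65
f 69 63 70
f 69 70 65
f 70 63 71
f 70 71 65
f 71 63 72
f 71 72 65
f 72 63 73
f 72 73 65
f 73 63 74
f 73 74 65
f 74 63 75
f 74 75 65
f 75 63 64
f 75 64 65
f 76 113 92
f 113 87 116
f 92 116 81
f 113 116 92
f 76 92 88
f 92 81 93
f 88 93 77
f 92 93 88
f 76 88 97
f 88 77 98
f 97 98 83
f 88 98 97
f 76 97 109
f 97 83 112
f 109 112 86
f 97 112 109
f 76 109 113
f 109 86 117
f 113 117 87
f 109 117 113
f 77 93 104
f 93 81 107
f 104 107 85
f 93 107 104
f 81 116 94
f 116 87 115
f 94 115 80
f 116 115 94
f 87 117 114
f 117 86 110
f 114 110 78
f 117 110 114
f 86 112 111
f 112 83 99
f 111 99 82
f 112 99 111
f 83 98 103
f 98 77 100
f 103 100 84
f 98 100 103
f 79 105 91
f 105 85 106
f 91 106 80
f 105 106 91
f 79 91 89
f 91 80 90
f 89 90 78
f 91 90 89
f 79 89 96
f 89 78 95
f 96 95 82
f 89 95 96
f 79 96 101
f 96 82 102
f 101 102 84
f 96 102 101
f 79 101 105
f 101 84 108
f 105 108 85
f 101 108 105
f 80 106 94
f 106 85 107
f 94 107 81
f 106 107 94
f 78 90 114
f 90 80 115
f 114 115 87
f 90 115 114
f 82 95 111
f 95 78 110
f 111 110 86
f 95 110 111
f 84 102 103
f 102 82 99
f 103 99 83
f 102 99 103
f 85 108 104
f 108 84 100
f 104 100 77
f 108 100 104



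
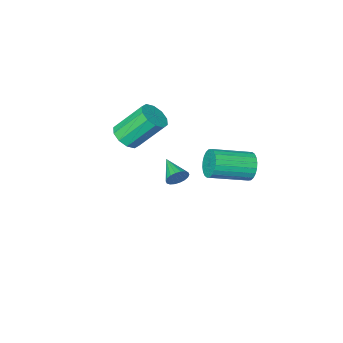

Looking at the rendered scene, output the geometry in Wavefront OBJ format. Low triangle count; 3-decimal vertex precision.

v -1.748 -2.812 -3.999
v -1.404 -3.022 -4.535
v -1.892 -4.268 -3.521
v -1.19 -2.977 -4.332
v -1.087 -2.899 -4.064
v -1.114 -2.803 -3.783
v -1.267 -2.71 -3.544
v -1.515 -2.636 -3.396
v -1.809 -2.598 -3.367
v -2.091 -2.602 -3.464
v -2.305 -2.647 -3.667
v -2.409 -2.725 -3.935
v -2.382 -2.82 -4.216
v -2.229 -2.914 -4.455
v -1.981 -2.987 -4.603
v -1.686 -3.026 -4.631
v 1.786 -1.827 1.362
v 2.464 -1.346 1.619
v 1.272 -0.552 3.275
v 0.594 -1.033 3.018
v 2.175 -1.054 1.271
v 0.983 -0.26 2.928
v 1.738 -1.058 0.958
v 0.546 -0.263 2.615
v 1.319 -1.355 0.799
v 0.127 -0.561 2.456
v 1.078 -1.833 0.855
v -0.113 -1.038 2.512
v 1.108 -2.308 1.105
v -0.084 -1.514 2.761
v 1.397 -2.6 1.452
v 0.205 -1.806 3.109
v 1.834 -2.597 1.765
v 0.642 -1.802 3.422
v 2.253 -2.299 1.924
v 1.061 -1.505 3.581
v 2.493 -1.822 1.868
v 1.302 -1.027 3.525
v -2.303 3.32 0.976
v -1.981 3.669 0.271
v 0.024 3.089 0.899
v -0.297 2.74 1.604
v -1.972 3.926 0.48
v 0.033 3.346 1.108
v -2.013 4.091 0.765
v -0.008 3.511 1.393
v -2.099 4.139 1.082
v -0.094 3.558 1.71
v -2.215 4.061 1.383
v -0.21 3.481 2.011
v -2.345 3.871 1.622
v -0.34 3.291 2.25
v -2.469 3.597 1.762
v -0.463 3.017 2.39
v -2.567 3.281 1.783
v -0.561 2.701 2.411
v -2.624 2.971 1.681
v -0.619 2.391 2.309
v -2.633 2.714 1.472
v -0.628 2.134 2.1
v -2.592 2.549 1.187
v -0.587 1.969 1.815
v -2.506 2.502 0.87
v -0.501 1.921 1.498
v -2.39 2.579 0.569
v -0.385 1.999 1.197
v -2.26 2.769 0.33
v -0.255 2.189 0.958
v -2.137 3.043 0.19
v -0.131 2.463 0.818
v -2.039 3.359 0.169
v -0.033 2.779 0.797
f 2 1 4
f 2 4 3
f 4 1 5
f 4 5 3
f 5 1 6
f 5 6 3
f 6 1 7
f 6 7 3
f 7 1 8
f 7 8 3
f 8 1 9
f 8 9 3
f 9 1 10
f 9 10 3
f 10 1 11
f 10 11 3
f 11 1 12
f 11 12 3
f 12 1 13
f 12 13 3
f 13 1 14
f 13 14 3
f 14 1 15
f 14 15 3
f 15 1 16
f 15 16 3
f 16 1 2
f 16 2 3
f 18 17 21
f 18 21 19
f 19 21 22
f 19 22 20
f 21 17 23
f 21 23 22
f 22 23 24
f 22 24 20
f 23 17 25
f 23 25 24
f 24 25 26
f 24 26 20
f 25 17 27
f 25 27 26
f 26 27 28
f 26 28 20
f 27 17 29
f 27 29 28
f 28 29 30
f 28 30 20
f 29 17 31
f 29 31 30
f 30 31 32
f 30 32 20
f 31 17 33
f 31 33 32
f 32 33 34
f 32 34 20
f 33 17 35
f 33 35 34
f 34 35 36
f 34 36 20
f 35 17 37
f 35 37 36
f 36 37 38
f 36 38 20
f 37 17 18
f 37 18 38
f 38 18 19
f 38 19 20
f 40 39 43
f 40 43 41
f 41 43 44
f 41 44 42
f 43 39 45
f 43 45 44
f 44 45 46
f 44 46 42
f 45 39 47
f 45 47 46
f 46 47 48
f 46 48 42
f 47 39 49
f 47 49 48
f 48 49 50
f 48 50 42
f 49 39 51
f 49 51 50
f 50 51 52
f 50 52 42
f 51 39 53
f 51 53 52
f 52 53 54
f 52 54 42
f 53 39 55
f 53 55 54
f 54 55 56
f 54 56 42
f 55 39 57
f 55 57 56
f 56 57 58
f 56 58 42
f 57 39 59
f 57 59 58
f 58 59 60
f 58 60 42
f 59 39 61
f 59 61 60
f 60 61 62
f 60 62 42
f 61 39 63
f 61 63 62
f 62 63 64
f 62 64 42
f 63 39 65
f 63 65 64
f 64 65 66
f 64 66 42
f 65 39 67
f 65 67 66
f 66 67 68
f 66 68 42
f 67 39 69
f 67 69 68
f 68 69 70
f 68 70 42
f 69 39 71
f 69 71 70
f 70 71 72
f 70 72 42
f 71 39 40
f 71 40 72
f 72 40 41
f 72 41 42



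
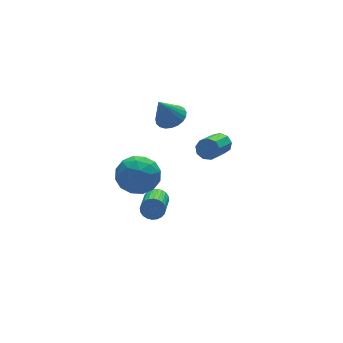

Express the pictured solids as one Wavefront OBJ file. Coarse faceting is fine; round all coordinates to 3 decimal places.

v 0.993 1.61 1.109
v 1.716 1.277 1.459
v 0.267 1.59 2.591
v 1.774 1.633 1.492
v 1.696 1.984 1.459
v 1.497 2.271 1.366
v 1.211 2.444 1.228
v 0.887 2.473 1.069
v 0.581 2.352 0.918
v 0.347 2.104 0.799
v 0.224 1.77 0.735
v 0.235 1.408 0.735
v 0.376 1.081 0.799
v 0.624 0.846 0.918
v 0.936 0.743 1.069
v 1.258 0.79 1.228
v 1.534 0.979 1.366
v -0.616 0.189 -3.886
v -0.345 -0.227 -4.321
v -1.373 -1.826 -3.428
v -1.644 -1.409 -2.994
v -0.171 -0.233 -4.131
v -1.199 -1.832 -3.238
v -0.065 -0.174 -3.903
v -1.093 -1.773 -3.011
v -0.043 -0.06 -3.673
v -1.071 -1.659 -2.781
v -0.108 0.092 -3.476
v -1.136 -1.507 -2.583
v -0.251 0.259 -3.341
v -1.279 -1.34 -2.448
v -0.449 0.415 -3.289
v -1.477 -1.184 -2.396
v -0.672 0.537 -3.328
v -1.7 -1.062 -2.435
v -0.887 0.606 -3.452
v -1.915 -0.993 -2.559
v -1.061 0.612 -3.642
v -2.089 -0.987 -2.749
v -1.167 0.553 -3.869
v -2.195 -1.046 -2.977
v -1.189 0.439 -4.099
v -2.217 -1.16 -3.207
v -1.124 0.287 -4.297
v -2.152 -1.312 -3.404
v -0.981 0.12 -4.432
v -2.009 -1.479 -3.539
v -0.783 -0.036 -4.484
v -1.811 -1.635 -3.591
v -0.56 -0.158 -4.445
v -1.588 -1.757 -3.552
v -2.387 -2.39 0.306
v -1.924 -2.832 1.32
v -4.136 -2.308 1.14
v -3.673 -2.75 2.154
v -3.382 -1.644 1.794
v -2.301 -1.695 1.279
v -3.759 -3.445 1.181
v -2.678 -3.496 0.666
v -2.772 -3.484 1.861
v -2.539 -2.371 2.24
v -3.521 -2.769 0.22
v -3.288 -1.656 0.599
v -2.002 -2.618 0.74
v -4.058 -2.522 1.72
v -3.887 -1.872 1.509
v -3.615 -2.132 2.105
v -2.224 -1.95 0.716
v -1.952 -2.209 1.312
v -2.809 -1.511 1.59
v -4.108 -2.931 1.148
v -3.836 -3.19 1.744
v -2.445 -3.008 0.355
v -2.173 -3.268 0.951
v -3.251 -3.629 0.87
v -2.228 -3.261 1.654
v -3.256 -3.213 2.144
v -3.307 -3.622 1.572
v -2.671 -3.651 1.269
v -2.092 -2.607 1.876
v -3.12 -2.559 2.366
v -2.949 -1.909 2.155
v -2.313 -1.938 1.852
v -2.59 -2.99 2.194
v -2.94 -2.581 0.094
v -3.968 -2.533 0.584
v -3.747 -3.202 0.608
v -3.111 -3.231 0.305
v -2.804 -1.927 0.316
v -3.832 -1.879 0.806
v -3.389 -1.489 1.191
v -2.753 -1.518 0.888
v -3.47 -2.15 0.266
v 3.899 1.598 -2.191
v 4.318 1.497 -1.665
v 2.981 0.422 -0.804
v 2.561 0.522 -1.329
v 4.06 1.877 -1.592
v 2.722 0.802 -0.731
v 3.726 2.126 -1.799
v 2.388 1.051 -0.938
v 3.473 2.128 -2.19
v 2.136 1.053 -1.328
v 3.419 1.882 -2.58
v 2.082 0.806 -1.719
v 3.59 1.502 -2.789
v 2.253 0.427 -1.928
v 3.905 1.168 -2.717
v 2.568 0.092 -1.856
v 4.217 1.034 -2.399
v 2.88 -0.041 -1.538
v 4.38 1.164 -1.984
v 3.043 0.089 -1.122
f 2 1 4
f 2 4 3
f 4 1 5
f 4 5 3
f 5 1 6
f 5 6 3
f 6 1 7
f 6 7 3
f 7 1 8
f 7 8 3
f 8 1 9
f 8 9 3
f 9 1 10
f 9 10 3
f 10 1 11
f 10 11 3
f 11 1 12
f 11 12 3
f 12 1 13
f 12 13 3
f 13 1 14
f 13 14 3
f 14 1 15
f 14 15 3
f 15 1 16
f 15 16 3
f 16 1 17
f 16 17 3
f 17 1 2
f 17 2 3
f 19 18 22
f 19 22 20
f 20 22 23
f 20 23 21
f 22 18 24
f 22 24 23
f 23 24 25
f 23 25 21
f 24 18 26
f 24 26 25
f 25 26 27
f 25 27 21
f 26 18 28
f 26 28 27
f 27 28 29
f 27 29 21
f 28 18 30
f 28 30 29
f 29 30 31
f 29 31 21
f 30 18 32
f 30 32 31
f 31 32 33
f 31 33 21
f 32 18 34
f 32 34 33
f 33 34 35
f 33 35 21
f 34 18 36
f 34 36 35
f 35 36 37
f 35 37 21
f 36 18 38
f 36 38 37
f 37 38 39
f 37 39 21
f 38 18 40
f 38 40 39
f 39 40 41
f 39 41 21
f 40 18 42
f 40 42 41
f 41 42 43
f 41 43 21
f 42 18 44
f 42 44 43
f 43 44 45
f 43 45 21
f 44 18 46
f 44 46 45
f 45 46 47
f 45 47 21
f 46 18 48
f 46 48 47
f 47 48 49
f 47 49 21
f 48 18 50
f 48 50 49
f 49 50 51
f 49 51 21
f 50 18 19
f 50 19 51
f 51 19 20
f 51 20 21
f 52 89 68
f 89 63 92
f 68 92 57
f 89 92 68
f 52 68 64
f 68 57 69
f 64 69 53
f 68 69 64
f 52 64 73
f 64 53 74
f 73 74 59
f 64 74 73
f 52 73 85
f 73 59 88
f 85 88 62
f 73 88 85
f 52 85 89
f 85 62 93
f 89 93 63
f 85 93 89
f 53 69 80
f 69 57 83
f 80 83 61
f 69 83 80
f 57 92 70
f 92 63 91
f 70 91 56
f 92 91 70
f 63 93 90
f 93 62 86
f 90 86 54
f 93 86 90
f 62 88 87
f 88 59 75
f 87 75 58
f 88 75 87
f 59 74 79
f 74 53 76
f 79 76 60
f 74 76 79
f 55 81 67
f 81 61 82
f 67 82 56
f 81 82 67
f 55 67 65
f 67 56 66
f 65 66 54
f 67 66 65
f 55 65 72
f 65 54 71
f 72 71 58
f 65 71 72
f 55 72 77
f 72 58 78
f 77 78 60
f 72 78 77
f 55 77 81
f 77 60 84
f 81 84 61
f 77 84 81
f 56 82 70
f 82 61 83
f 70 83 57
f 82 83 70
f 54 66 90
f 66 56 91
f 90 91 63
f 66 91 90
f 58 71 87
f 71 54 86
f 87 86 62
f 71 86 87
f 60 78 79
f 78 58 75
f 79 75 59
f 78 75 79
f 61 84 80
f 84 60 76
f 80 76 53
f 84 76 80
f 95 94 98
f 95 98 96
f 96 98 99
f 96 99 97
f 98 94 100
f 98 100 99
f 99 100 101
f 99 101 97
f 100 94 102
f 100 102 101
f 101 102 103
f 101 103 97
f 102 94 104
f 102 104 103
f 103 104 105
f 103 105 97
f 104 94 106
f 104 106 105
f 105 106 107
f 105 107 97
f 106 94 108
f 106 108 107
f 107 108 109
f 107 109 97
f 108 94 110
f 108 110 109
f 109 110 111
f 109 111 97
f 110 94 112
f 110 112 111
f 111 112 113
f 111 113 97
f 112 94 95
f 112 95 113
f 113 95 96
f 113 96 97



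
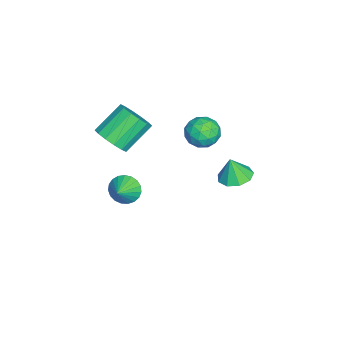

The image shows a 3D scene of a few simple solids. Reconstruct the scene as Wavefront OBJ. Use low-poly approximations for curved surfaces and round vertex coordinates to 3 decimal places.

v -1.518 -3.165 -2.633
v -1.086 -2.924 -3.312
v -0.482 -3.315 -2.027
v -1.139 -2.62 -3.148
v -1.257 -2.411 -2.894
v -1.42 -2.332 -2.596
v -1.6 -2.397 -2.304
v -1.766 -2.595 -2.069
v -1.889 -2.891 -1.931
v -1.948 -3.235 -1.915
v -1.933 -3.567 -2.023
v -1.846 -3.829 -2.237
v -1.702 -3.977 -2.519
v -1.527 -3.984 -2.821
v -1.35 -3.85 -3.09
v -1.202 -3.597 -3.281
v -1.108 -3.27 -3.359
v 0.204 -3.41 2.543
v 0.923 -2.762 2.609
v -0.086 -1.761 3.763
v -0.804 -2.41 3.697
v 0.64 -2.604 2.225
v -0.368 -1.604 3.379
v 0.241 -2.663 1.927
v -0.768 -1.662 3.08
v -0.168 -2.921 1.793
v -1.177 -1.92 2.947
v -0.478 -3.311 1.861
v -1.486 -2.31 3.014
v -0.604 -3.727 2.111
v -1.613 -2.726 3.265
v -0.514 -4.059 2.477
v -1.523 -3.058 3.631
v -0.232 -4.216 2.861
v -1.24 -3.216 4.015
v 0.168 -4.158 3.16
v -0.841 -3.157 4.313
v 0.577 -3.9 3.293
v -0.432 -2.899 4.447
v 0.886 -3.51 3.226
v -0.122 -2.509 4.379
v 1.013 -3.094 2.975
v 0.004 -2.093 4.129
v -1.65 1.35 2.063
v -0.844 0.965 1.821
v -1.876 0.255 3.059
v -1.07 -0.13 2.817
v -1.079 0.676 3.271
v -0.94 1.353 2.656
v -1.78 -0.133 2.224
v -1.641 0.544 1.609
v -0.924 0.048 1.921
v -0.492 0.548 2.568
v -2.228 0.672 2.312
v -1.796 1.172 2.959
v -1.228 1.254 1.855
v -1.492 -0.034 3.025
v -1.498 0.44 3.292
v -1.024 0.214 3.15
v -1.284 1.482 2.345
v -0.81 1.255 2.203
v -0.948 1.085 3.056
v -1.91 -0.035 2.677
v -1.436 -0.262 2.535
v -1.696 1.006 1.73
v -1.222 0.78 1.588
v -1.772 0.135 1.824
v -0.801 0.489 1.771
v -0.933 -0.155 2.357
v -1.351 -0.157 2.008
v -1.269 0.241 1.646
v -0.547 0.782 2.152
v -0.679 0.139 2.737
v -0.685 0.612 3.004
v -0.603 1.01 2.642
v -0.594 0.244 2.21
v -2.041 1.081 2.143
v -2.173 0.438 2.728
v -2.117 0.21 2.238
v -2.035 0.608 1.876
v -1.787 1.375 2.523
v -1.919 0.731 3.109
v -1.451 0.979 3.234
v -1.369 1.377 2.872
v -2.126 0.976 2.67
v 0.66 2.471 1.275
v 1.462 2.78 1.316
v 0.7 2.209 2.465
v 1.074 3.21 1.423
v 0.493 3.294 1.461
v -0.01 2.993 1.412
v -0.199 2.448 1.298
v 0.013 1.914 1.173
v 0.528 1.64 1.096
v 1.105 1.756 1.102
v 1.474 2.206 1.189
f 2 1 4
f 2 4 3
f 4 1 5
f 4 5 3
f 5 1 6
f 5 6 3
f 6 1 7
f 6 7 3
f 7 1 8
f 7 8 3
f 8 1 9
f 8 9 3
f 9 1 10
f 9 10 3
f 10 1 11
f 10 11 3
f 11 1 12
f 11 12 3
f 12 1 13
f 12 13 3
f 13 1 14
f 13 14 3
f 14 1 15
f 14 15 3
f 15 1 16
f 15 16 3
f 16 1 17
f 16 17 3
f 17 1 2
f 17 2 3
f 19 18 22
f 19 22 20
f 20 22 23
f 20 23 21
f 22 18 24
f 22 24 23
f 23 24 25
f 23 25 21
f 24 18 26
f 24 26 25
f 25 26 27
f 25 27 21
f 26 18 28
f 26 28 27
f 27 28 29
f 27 29 21
f 28 18 30
f 28 30 29
f 29 30 31
f 29 31 21
f 30 18 32
f 30 32 31
f 31 32 33
f 31 33 21
f 32 18 34
f 32 34 33
f 33 34 35
f 33 35 21
f 34 18 36
f 34 36 35
f 35 36 37
f 35 37 21
f 36 18 38
f 36 38 37
f 37 38 39
f 37 39 21
f 38 18 40
f 38 40 39
f 39 40 41
f 39 41 21
f 40 18 42
f 40 42 41
f 41 42 43
f 41 43 21
f 42 18 19
f 42 19 43
f 43 19 20
f 43 20 21
f 44 81 60
f 81 55 84
f 60 84 49
f 81 84 60
f 44 60 56
f 60 49 61
f 56 61 45
f 60 61 56
f 44 56 65
f 56 45 66
f 65 66 51
f 56 66 65
f 44 65 77
f 65 51 80
f 77 80 54
f 65 80 77
f 44 77 81
f 77 54 85
f 81 85 55
f 77 85 81
f 45 61 72
f 61 49 75
f 72 75 53
f 61 75 72
f 49 84 62
f 84 55 83
f 62 83 48
f 84 83 62
f 55 85 82
f 85 54 78
f 82 78 46
f 85 78 82
f 54 80 79
f 80 51 67
f 79 67 50
f 80 67 79
f 51 66 71
f 66 45 68
f 71 68 52
f 66 68 71
f 47 73 59
f 73 53 74
f 59 74 48
f 73 74 59
f 47 59 57
f 59 48 58
f 57 58 46
f 59 58 57
f 47 57 64
f 57 46 63
f 64 63 50
f 57 63 64
f 47 64 69
f 64 50 70
f 69 70 52
f 64 70 69
f 47 69 73
f 69 52 76
f 73 76 53
f 69 76 73
f 48 74 62
f 74 53 75
f 62 75 49
f 74 75 62
f 46 58 82
f 58 48 83
f 82 83 55
f 58 83 82
f 50 63 79
f 63 46 78
f 79 78 54
f 63 78 79
f 52 70 71
f 70 50 67
f 71 67 51
f 70 67 71
f 53 76 72
f 76 52 68
f 72 68 45
f 76 68 72
f 87 86 89
f 87 89 88
f 89 86 90
f 89 90 88
f 90 86 91
f 90 91 88
f 91 86 92
f 91 92 88
f 92 86 93
f 92 93 88
f 93 86 94
f 93 94 88
f 94 86 95
f 94 95 88
f 95 86 96
f 95 96 88
f 96 86 87
f 96 87 88



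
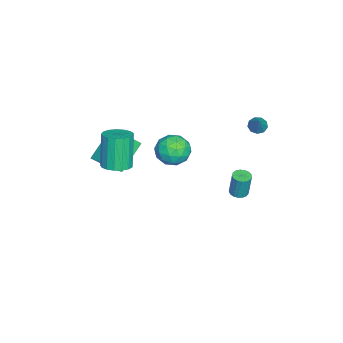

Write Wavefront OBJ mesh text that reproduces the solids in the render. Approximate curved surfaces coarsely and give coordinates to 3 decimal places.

v -2.083 3.293 2.205
v -1.694 2.989 1.94
v -1.157 3.527 3.295
v -1.666 3.356 1.837
v -1.832 3.694 1.905
v -2.116 3.844 2.114
v -2.385 3.736 2.365
v -2.512 3.421 2.541
v -2.438 3.045 2.56
v -2.199 2.786 2.412
v -1.905 2.763 2.167
v -0.221 -0.023 1.24
v 0.55 -0.285 0.543
v -0.75 -1.675 1.277
v 0.021 -1.937 0.58
v 0.278 -1.649 1.58
v 0.605 -0.628 1.557
v -0.805 -1.332 0.263
v -0.478 -0.311 0.24
v 0.189 -1.094 -0.061
v 0.859 -1.29 0.753
v -1.059 -0.67 1.067
v -0.389 -0.866 1.881
v 0.211 -0.009 0.888
v -0.411 -1.951 0.932
v -0.26 -1.782 1.52
v 0.194 -1.936 1.11
v 0.243 -0.21 1.485
v 0.697 -0.365 1.075
v 0.537 -1.167 1.685
v -0.897 -1.595 0.745
v -0.443 -1.75 0.335
v -0.394 -0.024 0.71
v 0.06 -0.178 0.3
v -0.737 -0.793 0.135
v 0.452 -0.639 0.123
v 0.141 -1.61 0.145
v -0.345 -1.254 -0.042
v -0.152 -0.654 -0.055
v 0.846 -0.754 0.602
v 0.535 -1.725 0.624
v 0.686 -1.556 1.212
v 0.878 -0.956 1.198
v 0.634 -1.23 0.247
v -0.735 -0.235 1.196
v -1.046 -1.206 1.218
v -1.078 -1.004 0.622
v -0.886 -0.404 0.608
v -0.341 -0.35 1.675
v -0.652 -1.321 1.697
v -0.048 -1.306 1.875
v 0.145 -0.706 1.862
v -0.834 -0.73 1.573
v 3.312 -3.217 1.928
v 3.991 -2.747 2.168
v 3.328 -2.833 4.212
v 2.648 -3.303 3.972
v 3.701 -2.467 2.086
v 3.038 -2.553 4.13
v 3.322 -2.358 1.968
v 2.659 -2.444 4.011
v 2.941 -2.446 1.84
v 2.278 -2.532 3.884
v 2.644 -2.711 1.733
v 1.981 -2.797 3.777
v 2.501 -3.091 1.671
v 1.838 -3.177 3.714
v 2.543 -3.501 1.667
v 1.88 -3.587 3.71
v 2.761 -3.845 1.723
v 2.098 -3.931 3.767
v 3.105 -4.046 1.827
v 2.442 -4.132 3.87
v 3.497 -4.056 1.953
v 2.834 -4.142 3.997
v 3.846 -3.875 2.074
v 3.183 -3.961 4.117
v 4.073 -3.542 2.162
v 3.41 -3.628 4.205
v 4.125 -3.136 2.196
v 3.462 -3.222 4.239
v -0.611 -3.808 1.073
v -0.268 -4.531 1.827
v 0.586 -2.558 1.727
v 0.928 -3.281 2.482
v 0.872 -4.519 -0.282
v 1.214 -5.242 0.473
v 2.068 -3.269 0.373
v 2.411 -3.992 1.127
v -2.899 2.177 -4.412
v -2.373 1.987 -4.43
v -2.254 2.173 -2.865
v -2.781 2.363 -2.848
v -2.347 2.252 -4.463
v -2.228 2.438 -2.899
v -2.447 2.499 -4.485
v -2.328 2.686 -2.921
v -2.651 2.673 -4.49
v -2.533 2.859 -2.926
v -2.912 2.733 -4.478
v -2.793 2.919 -2.913
v -3.17 2.665 -4.45
v -3.051 2.852 -2.885
v -3.366 2.486 -4.414
v -3.247 2.673 -2.849
v -3.455 2.236 -4.377
v -3.336 2.422 -2.813
v -3.417 1.972 -4.349
v -3.298 2.159 -2.784
v -3.26 1.755 -4.335
v -3.141 1.942 -2.77
v -3.02 1.635 -4.338
v -2.902 1.822 -2.774
v -2.753 1.639 -4.359
v -2.634 1.825 -2.795
v -2.52 1.766 -4.392
v -2.401 1.952 -2.828
f 2 1 4
f 2 4 3
f 4 1 5
f 4 5 3
f 5 1 6
f 5 6 3
f 6 1 7
f 6 7 3
f 7 1 8
f 7 8 3
f 8 1 9
f 8 9 3
f 9 1 10
f 9 10 3
f 10 1 11
f 10 11 3
f 11 1 2
f 11 2 3
f 12 49 28
f 49 23 52
f 28 52 17
f 49 52 28
f 12 28 24
f 28 17 29
f 24 29 13
f 28 29 24
f 12 24 33
f 24 13 34
f 33 34 19
f 24 34 33
f 12 33 45
f 33 19 48
f 45 48 22
f 33 48 45
f 12 45 49
f 45 22 53
f 49 53 23
f 45 53 49
f 13 29 40
f 29 17 43
f 40 43 21
f 29 43 40
f 17 52 30
f 52 23 51
f 30 51 16
f 52 51 30
f 23 53 50
f 53 22 46
f 50 46 14
f 53 46 50
f 22 48 47
f 48 19 35
f 47 35 18
f 48 35 47
f 19 34 39
f 34 13 36
f 39 36 20
f 34 36 39
f 15 41 27
f 41 21 42
f 27 42 16
f 41 42 27
f 15 27 25
f 27 16 26
f 25 26 14
f 27 26 25
f 15 25 32
f 25 14 31
f 32 31 18
f 25 31 32
f 15 32 37
f 32 18 38
f 37 38 20
f 32 38 37
f 15 37 41
f 37 20 44
f 41 44 21
f 37 44 41
f 16 42 30
f 42 21 43
f 30 43 17
f 42 43 30
f 14 26 50
f 26 16 51
f 50 51 23
f 26 51 50
f 18 31 47
f 31 14 46
f 47 46 22
f 31 46 47
f 20 38 39
f 38 18 35
f 39 35 19
f 38 35 39
f 21 44 40
f 44 20 36
f 40 36 13
f 44 36 40
f 55 54 58
f 55 58 56
f 56 58 59
f 56 59 57
f 58 54 60
f 58 60 59
f 59 60 61
f 59 61 57
f 60 54 62
f 60 62 61
f 61 62 63
f 61 63 57
f 62 54 64
f 62 64 63
f 63 64 65
f 63 65 57
f 64 54 66
f 64 66 65
f 65 66 67
f 65 67 57
f 66 54 68
f 66 68 67
f 67 68 69
f 67 69 57
f 68 54 70
f 68 70 69
f 69 70 71
f 69 71 57
f 70 54 72
f 70 72 71
f 71 72 73
f 71 73 57
f 72 54 74
f 72 74 73
f 73 74 75
f 73 75 57
f 74 54 76
f 74 76 75
f 75 76 77
f 75 77 57
f 76 54 78
f 76 78 77
f 77 78 79
f 77 79 57
f 78 54 80
f 78 80 79
f 79 80 81
f 79 81 57
f 80 54 55
f 80 55 81
f 81 55 56
f 81 56 57
f 83 85 82
f 86 83 82
f 82 85 84
f 84 86 82
f 83 89 85
f 87 83 86
f 87 89 83
f 85 89 84
f 88 86 84
f 84 89 88
f 88 87 86
f 89 87 88
f 91 90 94
f 91 94 92
f 92 94 95
f 92 95 93
f 94 90 96
f 94 96 95
f 95 96 97
f 95 97 93
f 96 90 98
f 96 98 97
f 97 98 99
f 97 99 93
f 98 90 100
f 98 100 99
f 99 100 101
f 99 101 93
f 100 90 102
f 100 102 101
f 101 102 103
f 101 103 93
f 102 90 104
f 102 104 103
f 103 104 105
f 103 105 93
f 104 90 106
f 104 106 105
f 105 106 107
f 105 107 93
f 106 90 108
f 106 108 107
f 107 108 109
f 107 109 93
f 108 90 110
f 108 110 109
f 109 110 111
f 109 111 93
f 110 90 112
f 110 112 111
f 111 112 113
f 111 113 93
f 112 90 114
f 112 114 113
f 113 114 115
f 113 115 93
f 114 90 116
f 114 116 115
f 115 116 117
f 115 117 93
f 116 90 91
f 116 91 117
f 117 91 92
f 117 92 93



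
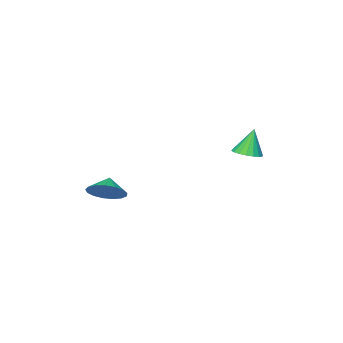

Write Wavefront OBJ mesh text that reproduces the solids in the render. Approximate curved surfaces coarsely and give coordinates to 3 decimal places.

v 4.144 -1.99 -0.055
v 5.008 -2.314 0.445
v 3.576 -2.47 0.615
v 4.898 -1.877 0.666
v 4.616 -1.465 0.722
v 4.225 -1.173 0.6
v 3.816 -1.069 0.328
v 3.481 -1.175 -0.031
v 3.299 -1.469 -0.396
v 3.309 -1.881 -0.683
v 3.511 -2.319 -0.826
v 3.858 -2.681 -0.792
v 4.27 -2.885 -0.589
v 4.653 -2.884 -0.264
v 4.92 -2.678 0.109
v -2.513 0.842 1.781
v -1.745 0.735 2.015
v -2.987 0.818 3.319
v -1.779 1.094 2.011
v -1.957 1.403 1.96
v -2.246 1.601 1.874
v -2.588 1.648 1.77
v -2.915 1.536 1.668
v -3.162 1.286 1.588
v -3.281 0.948 1.546
v -3.248 0.59 1.551
v -3.069 0.281 1.601
v -2.78 0.083 1.687
v -2.438 0.035 1.791
v -2.111 0.148 1.894
v -1.864 0.397 1.974
f 2 1 4
f 2 4 3
f 4 1 5
f 4 5 3
f 5 1 6
f 5 6 3
f 6 1 7
f 6 7 3
f 7 1 8
f 7 8 3
f 8 1 9
f 8 9 3
f 9 1 10
f 9 10 3
f 10 1 11
f 10 11 3
f 11 1 12
f 11 12 3
f 12 1 13
f 12 13 3
f 13 1 14
f 13 14 3
f 14 1 15
f 14 15 3
f 15 1 2
f 15 2 3
f 17 16 19
f 17 19 18
f 19 16 20
f 19 20 18
f 20 16 21
f 20 21 18
f 21 16 22
f 21 22 18
f 22 16 23
f 22 23 18
f 23 16 24
f 23 24 18
f 24 16 25
f 24 25 18
f 25 16 26
f 25 26 18
f 26 16 27
f 26 27 18
f 27 16 28
f 27 28 18
f 28 16 29
f 28 29 18
f 29 16 30
f 29 30 18
f 30 16 31
f 30 31 18
f 31 16 17
f 31 17 18



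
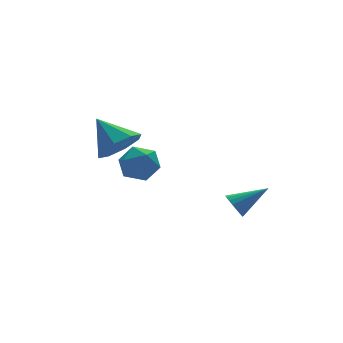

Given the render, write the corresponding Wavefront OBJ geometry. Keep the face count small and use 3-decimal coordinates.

v 0.606 0.895 -2.667
v 0.989 1.17 -1.895
v 0.331 -0.41 -2.065
v 0.714 -0.135 -1.293
v -0.073 0.222 -1.559
v 0.097 1.028 -1.932
v 1.223 -0.268 -2.028
v 1.393 0.538 -2.401
v 1.371 0.451 -1.501
v 0.569 0.754 -1.211
v 0.751 0.006 -2.749
v -0.051 0.309 -2.459
v 2.42 -3.775 -2.754
v 2.664 -3.951 -3.25
v 3.72 -4.025 -2.026
v 2.711 -3.714 -3.252
v 2.707 -3.488 -3.168
v 2.654 -3.312 -3.012
v 2.561 -3.215 -2.812
v 2.443 -3.216 -2.602
v 2.321 -3.313 -2.418
v 2.217 -3.49 -2.292
v 2.147 -3.716 -2.245
v 2.125 -3.952 -2.287
v 2.154 -4.158 -2.41
v 2.229 -4.298 -2.591
v 2.337 -4.347 -2.801
v 2.459 -4.297 -3.003
v 2.575 -4.157 -3.162
v 0.007 0.707 -1.038
v 0.559 1.35 -1.567
v -0.387 1.913 0.018
v -0.167 1.323 -1.806
v -0.792 0.934 -1.595
v -0.949 0.413 -1.057
v -0.546 0.064 -0.508
v 0.18 0.091 -0.269
v 0.805 0.48 -0.48
v 0.962 1.001 -1.018
f 1 12 6
f 1 6 2
f 1 2 8
f 1 8 11
f 1 11 12
f 2 6 10
f 6 12 5
f 12 11 3
f 11 8 7
f 8 2 9
f 4 10 5
f 4 5 3
f 4 3 7
f 4 7 9
f 4 9 10
f 5 10 6
f 3 5 12
f 7 3 11
f 9 7 8
f 10 9 2
f 14 13 16
f 14 16 15
f 16 13 17
f 16 17 15
f 17 13 18
f 17 18 15
f 18 13 19
f 18 19 15
f 19 13 20
f 19 20 15
f 20 13 21
f 20 21 15
f 21 13 22
f 21 22 15
f 22 13 23
f 22 23 15
f 23 13 24
f 23 24 15
f 24 13 25
f 24 25 15
f 25 13 26
f 25 26 15
f 26 13 27
f 26 27 15
f 27 13 28
f 27 28 15
f 28 13 29
f 28 29 15
f 29 13 14
f 29 14 15
f 31 30 33
f 31 33 32
f 33 30 34
f 33 34 32
f 34 30 35
f 34 35 32
f 35 30 36
f 35 36 32
f 36 30 37
f 36 37 32
f 37 30 38
f 37 38 32
f 38 30 39
f 38 39 32
f 39 30 31
f 39 31 32

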